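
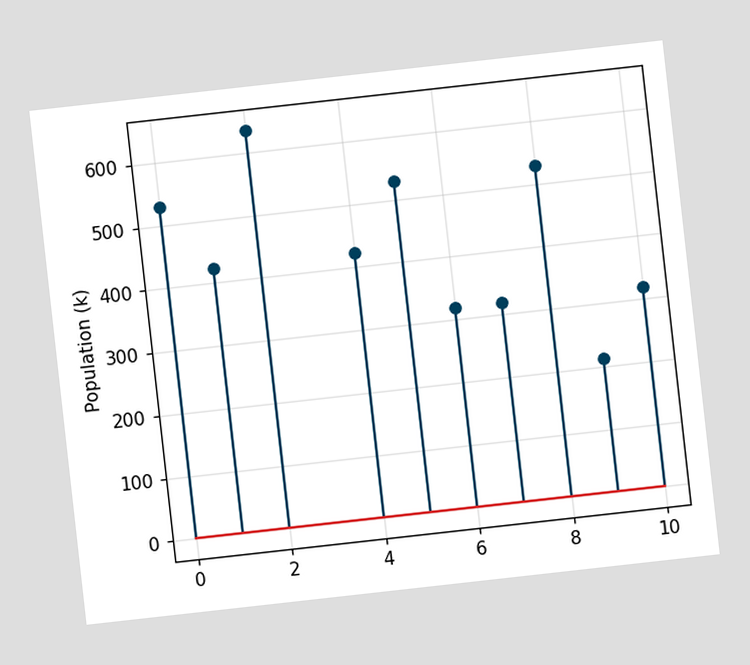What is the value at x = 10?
318k

The chart is tilted about 6° counter-clockwise. The stem at x=10 reaches 318k.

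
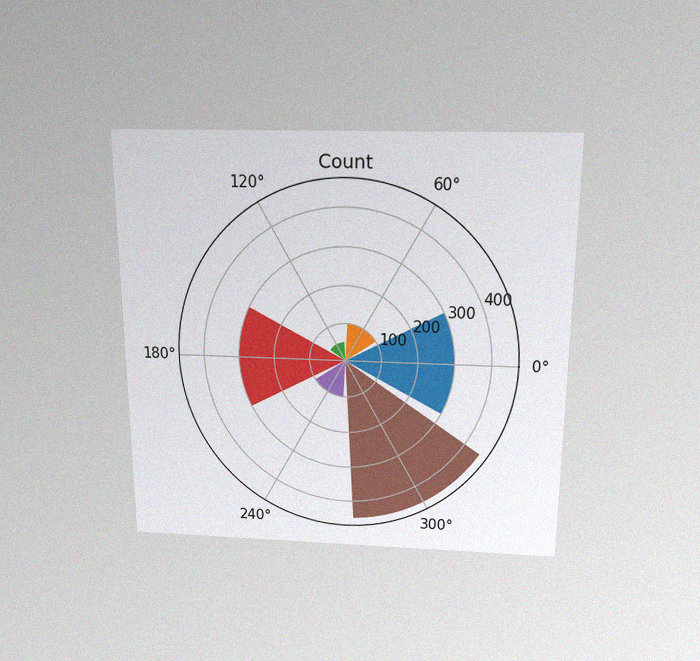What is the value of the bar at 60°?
100

The chart is viewed slightly from above, with some photo noise. The bar at 60° reaches 100 on the radial axis.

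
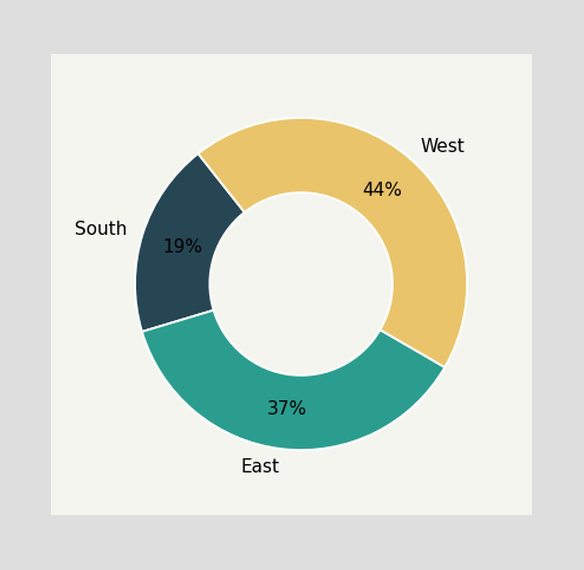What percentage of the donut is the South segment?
The South segment takes up 19% of the ring.

19%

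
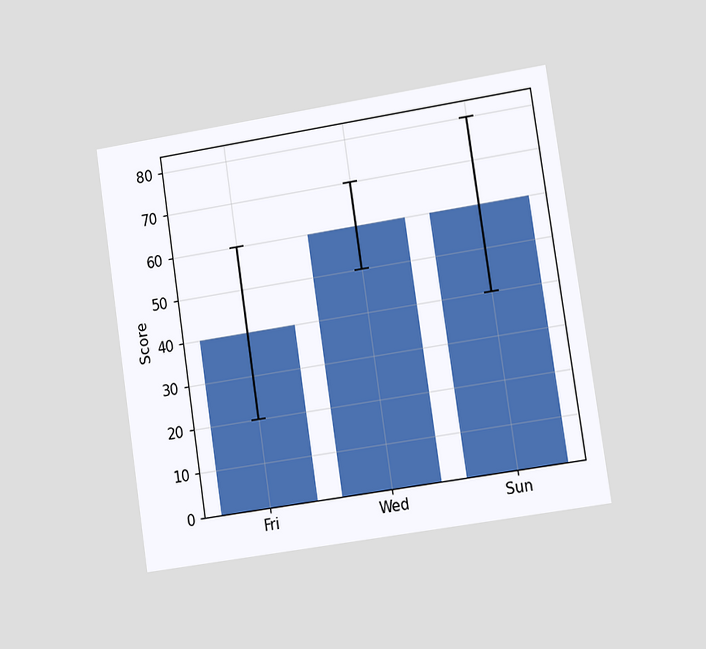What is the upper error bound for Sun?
The chart is tilted about 8° counter-clockwise and viewed slightly from the right. The Sun bar's upper whisker reaches 80.

80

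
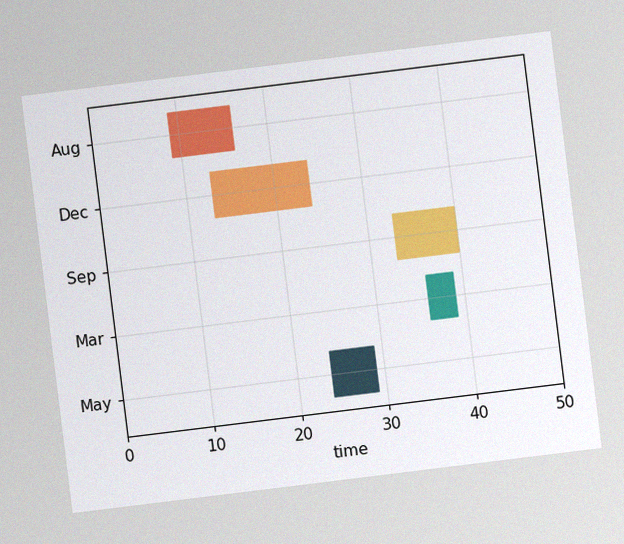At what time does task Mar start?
The chart is tilted about 7° counter-clockwise, with some photo noise. The Mar bar begins at t=36.

36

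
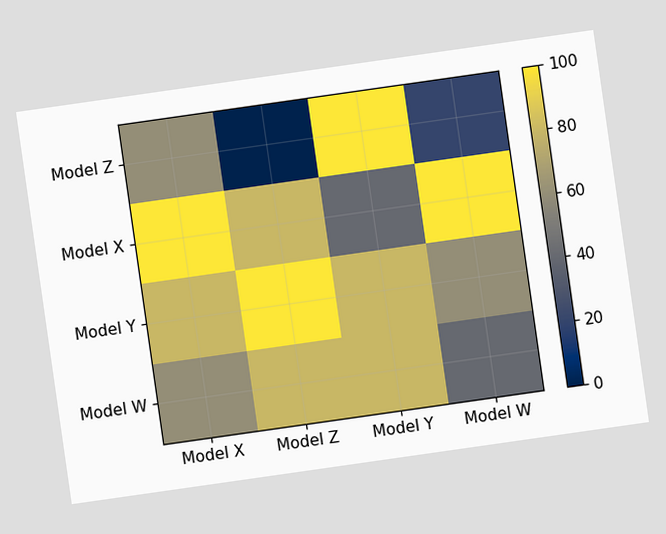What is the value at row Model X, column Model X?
100

The chart is tilted about 8° counter-clockwise. Matching cell (Model X, Model X) against the colorbar gives 100.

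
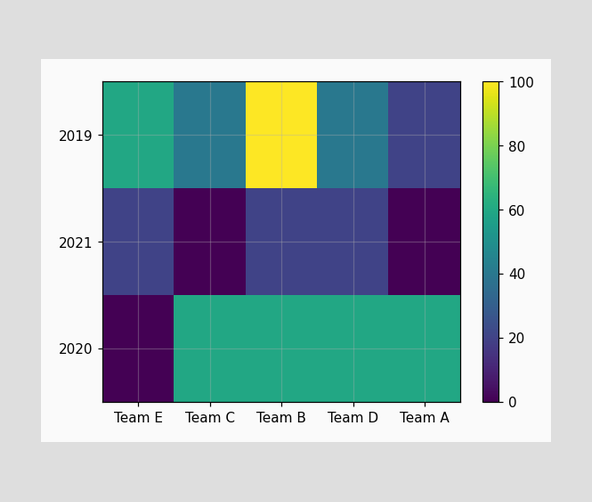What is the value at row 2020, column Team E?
0

Matching cell (2020, Team E) against the colorbar gives 0.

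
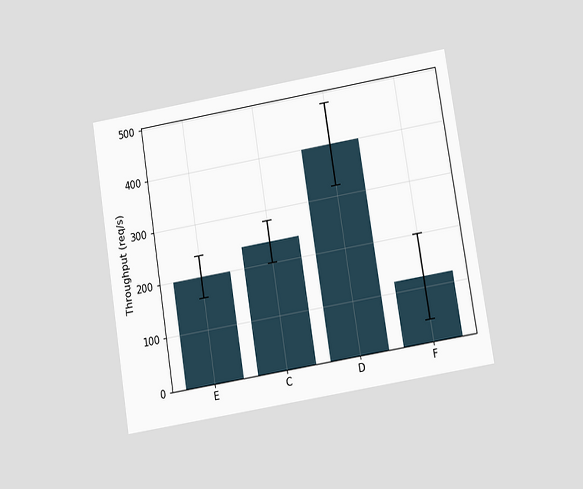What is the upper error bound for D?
480req/s

The chart is tilted about 9° counter-clockwise and viewed slightly from below. The D bar's upper whisker reaches 480req/s.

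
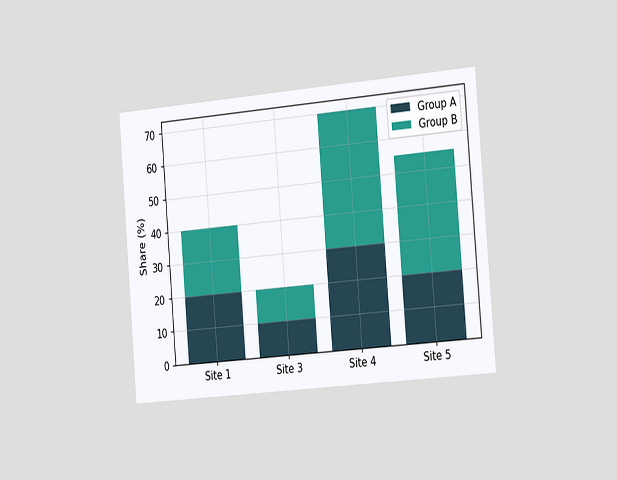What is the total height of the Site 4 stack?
70%

The chart is tilted about 5° counter-clockwise and viewed slightly from the right. The Site 4 stack's top reaches 70% on the y-axis.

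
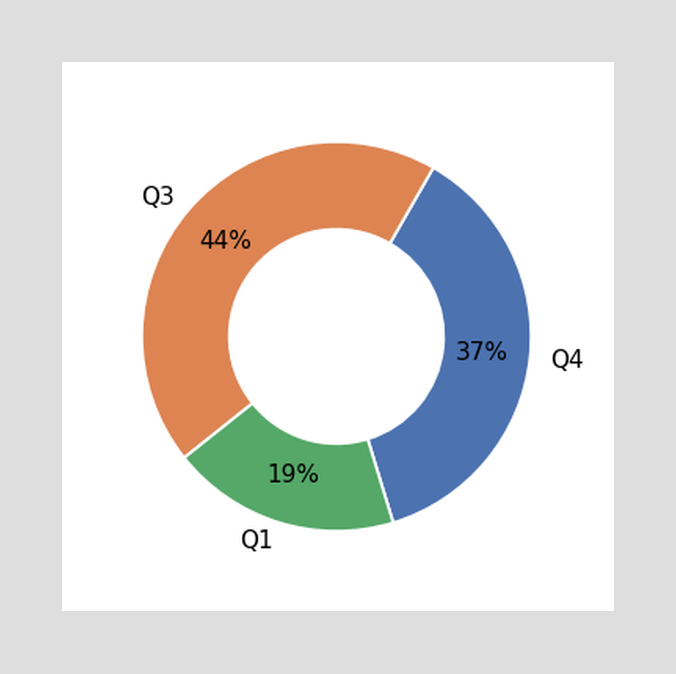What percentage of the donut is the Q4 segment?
37%

The Q4 segment takes up 37% of the ring.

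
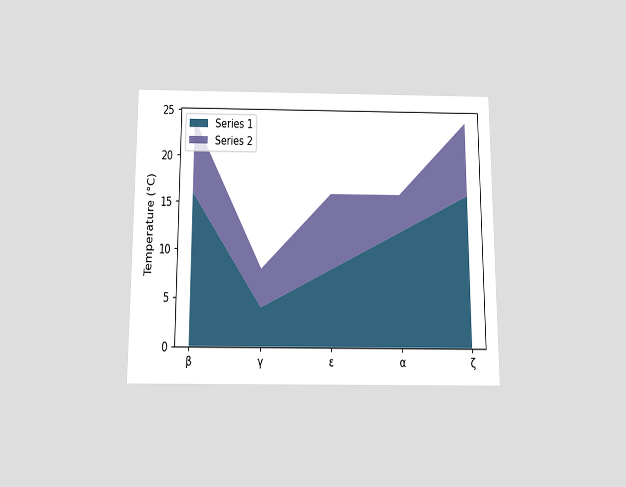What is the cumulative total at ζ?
The chart is viewed slightly from below. The stacked total at ζ reaches 24°C.

24°C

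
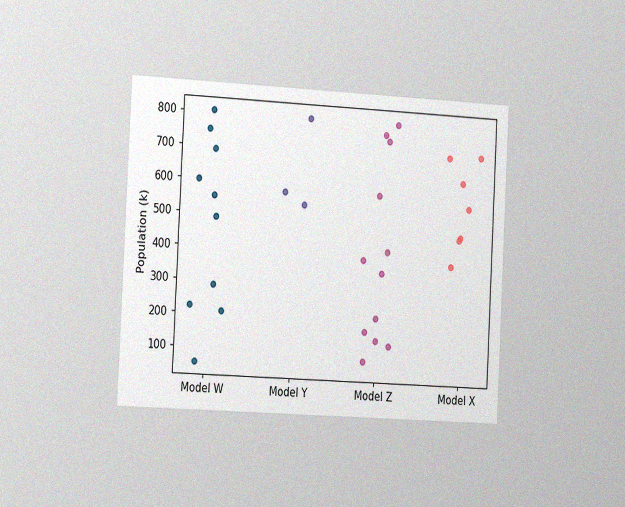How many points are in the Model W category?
The chart is tilted about 3° clockwise and viewed slightly from the left, with some photo noise. Counting the markers in the Model W column gives 10.

10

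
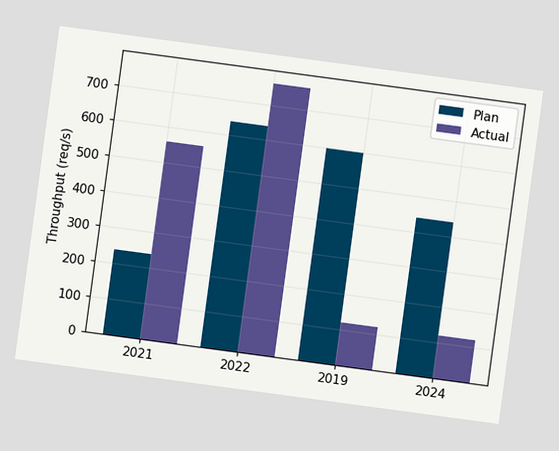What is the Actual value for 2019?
The chart is tilted about 8° clockwise. The Actual bar at 2019 reaches 120req/s on the y-axis.

120req/s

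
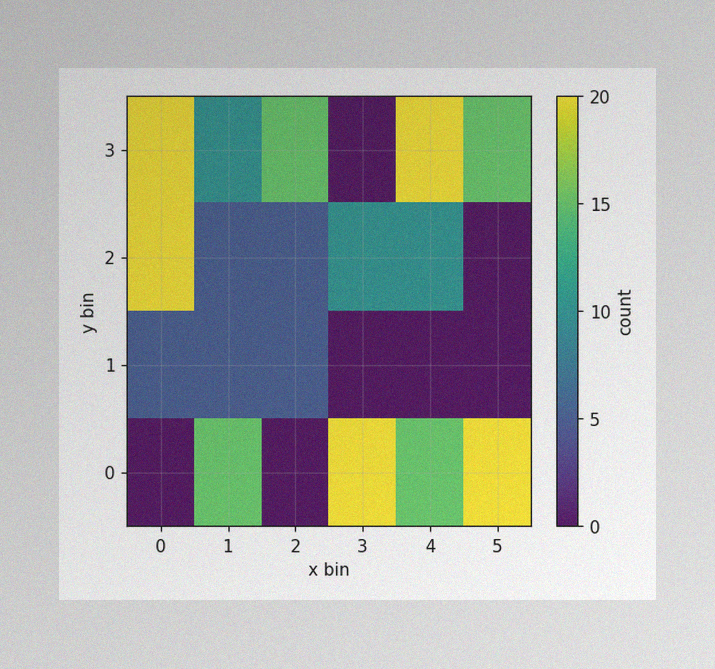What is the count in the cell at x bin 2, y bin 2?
The image has some photo noise and uneven lighting. Matching the cell (2, 2) against the colorbar gives 5.

5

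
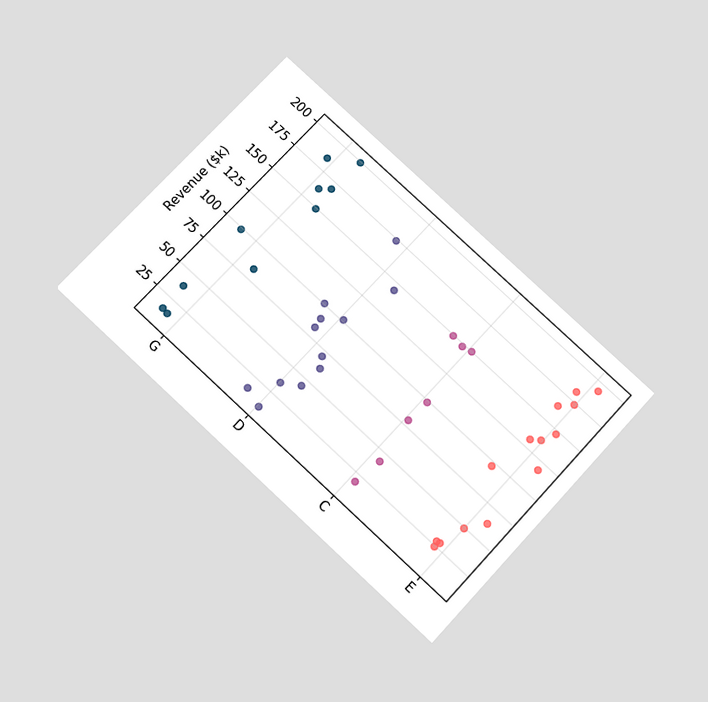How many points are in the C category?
7

The chart is tilted about 43° clockwise and viewed slightly from below. Counting the markers in the C column gives 7.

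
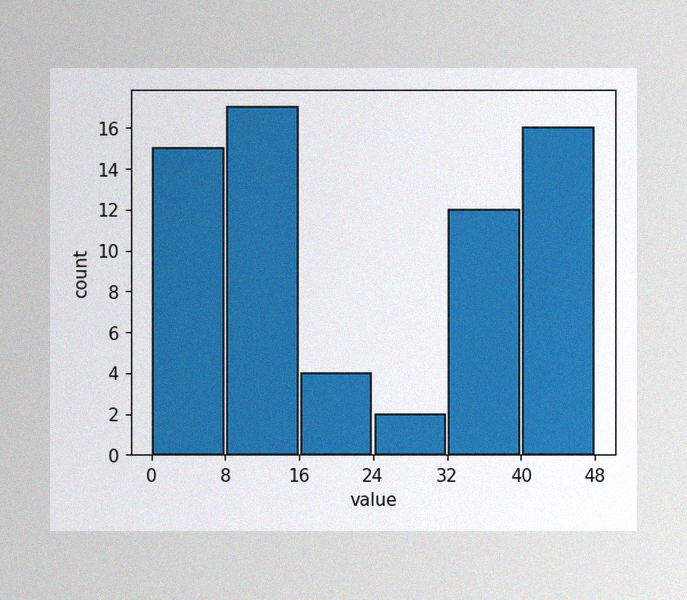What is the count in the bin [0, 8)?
The image has some photo noise and uneven lighting. The [0, 8) bin has height 15.

15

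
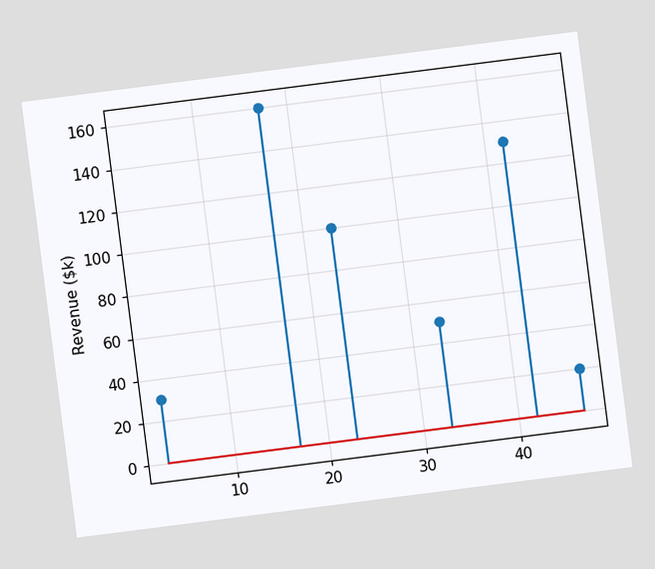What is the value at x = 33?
$50k

The chart is tilted about 7° counter-clockwise. The stem at x=33 reaches $50k.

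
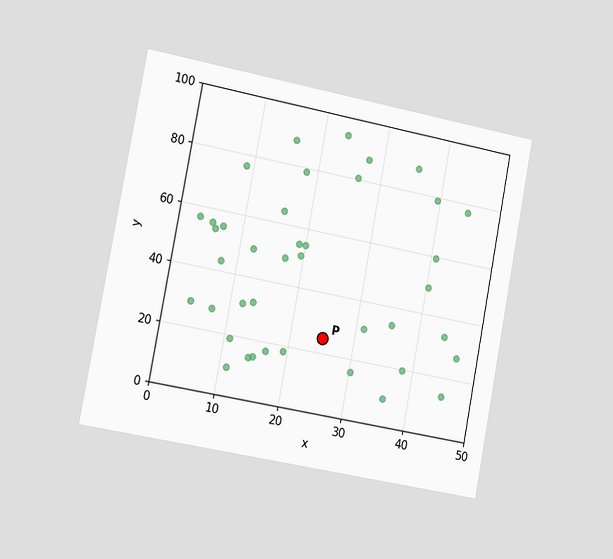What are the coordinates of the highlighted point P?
(25, 25)

The chart is tilted about 11° clockwise and viewed slightly from the left. Following the gridlines from P to each axis, P sits at (25, 25).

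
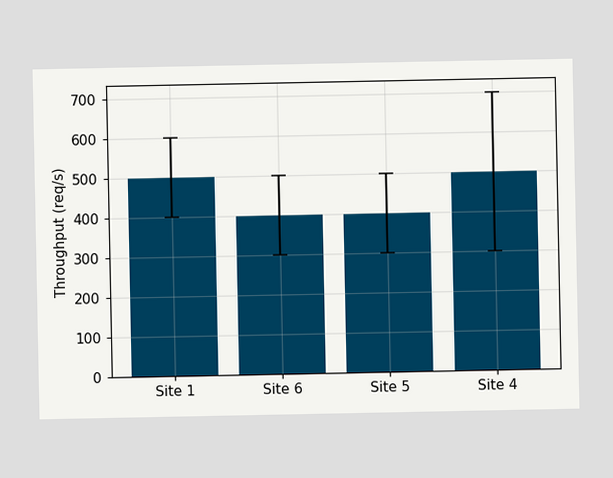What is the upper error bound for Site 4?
The Site 4 bar's upper whisker reaches 700req/s.

700req/s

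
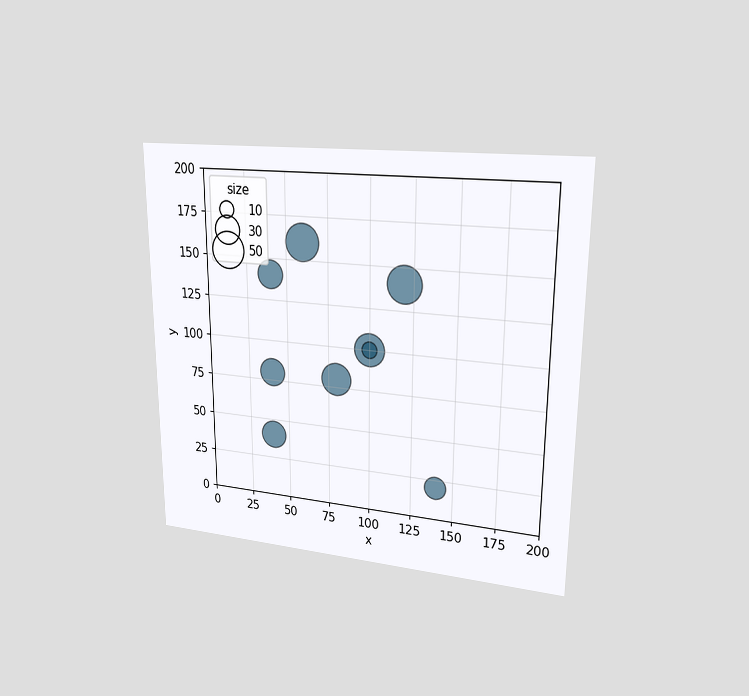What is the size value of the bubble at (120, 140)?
The chart is viewed at a slight angle. Matching the bubble at (120, 140) against the size legend gives 50.

50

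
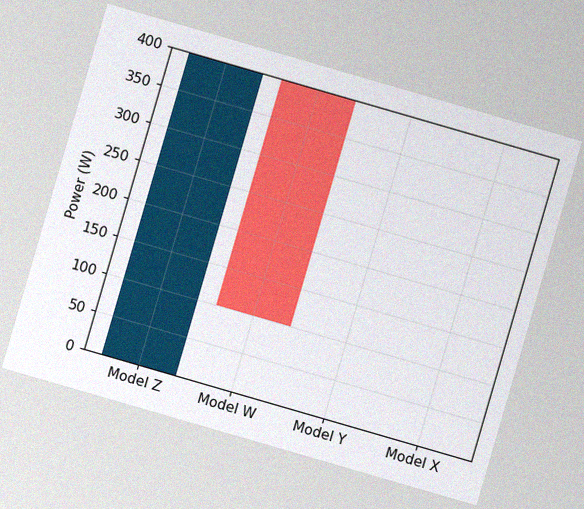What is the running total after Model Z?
400W

The chart is tilted about 16° clockwise, with some photo noise. After Model Z the running total reaches 400W.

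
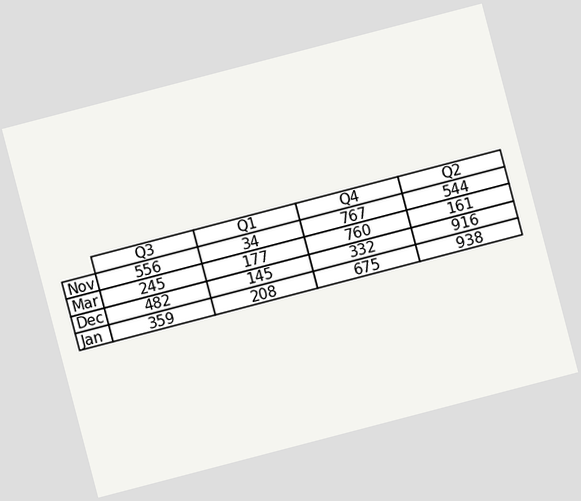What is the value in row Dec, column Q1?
145

The chart is tilted about 15° counter-clockwise. The (Dec, Q1) cell reads 145.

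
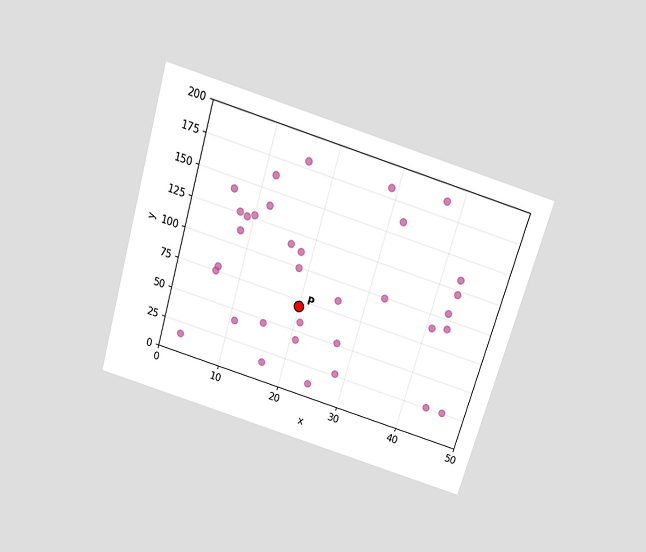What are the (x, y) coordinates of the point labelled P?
The chart is tilted about 16° clockwise and viewed slightly from above. Following the gridlines from P to each axis, P sits at (20, 70).

(20, 70)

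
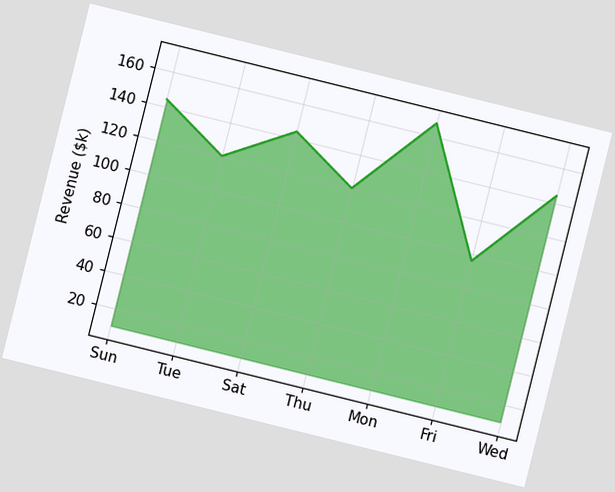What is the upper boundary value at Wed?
The chart is tilted about 14° clockwise. At Wed the upper boundary is at $144k.

$144k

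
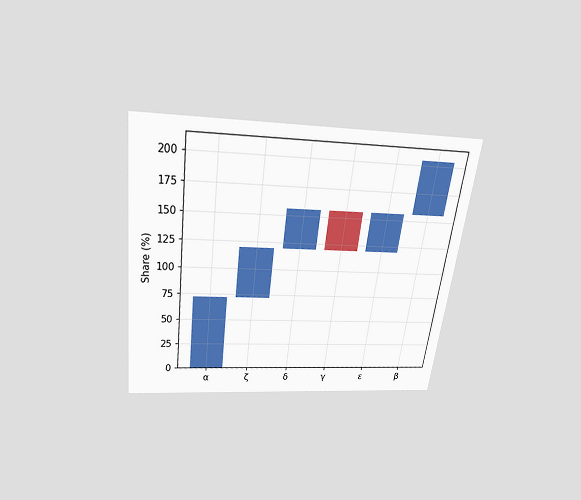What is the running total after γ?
The chart is tilted about 7° clockwise and viewed slightly from above. After γ the running total reaches 120%.

120%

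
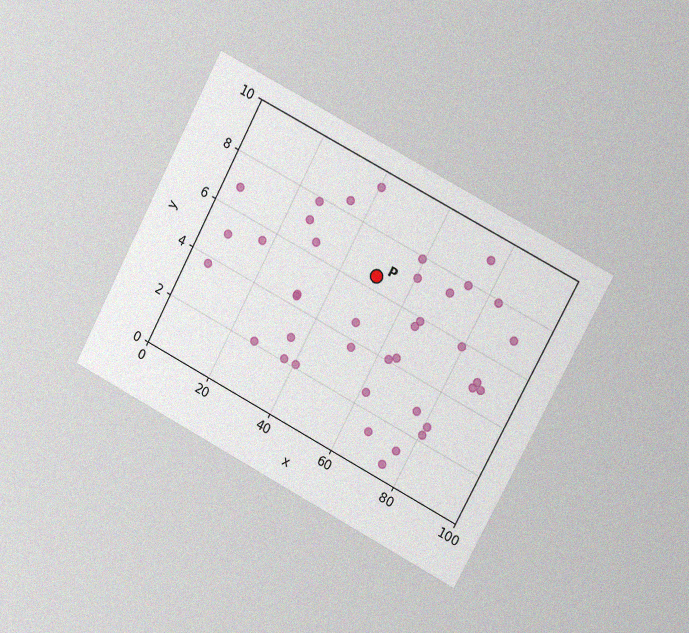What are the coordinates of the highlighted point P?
(50, 6.5)

The chart is tilted about 28° clockwise and viewed at a slight angle, with some photo noise. Following the gridlines from P to each axis, P sits at (50, 6.5).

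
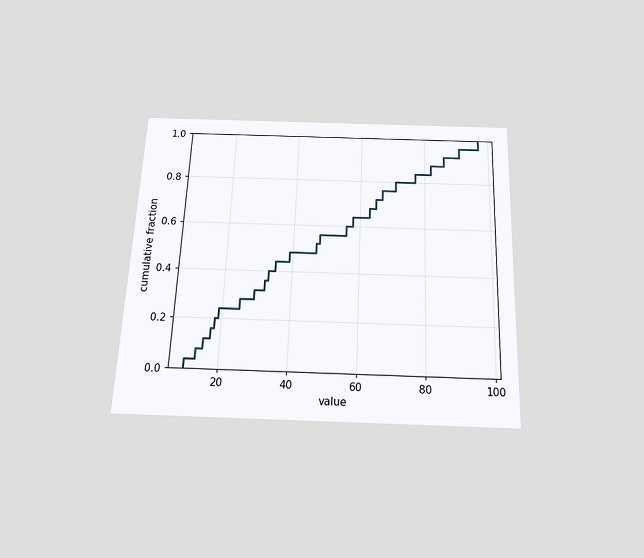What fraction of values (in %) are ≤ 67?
The chart is tilted about 2° clockwise and viewed slightly from below. At x=67 the ECDF step is at 76%.

76%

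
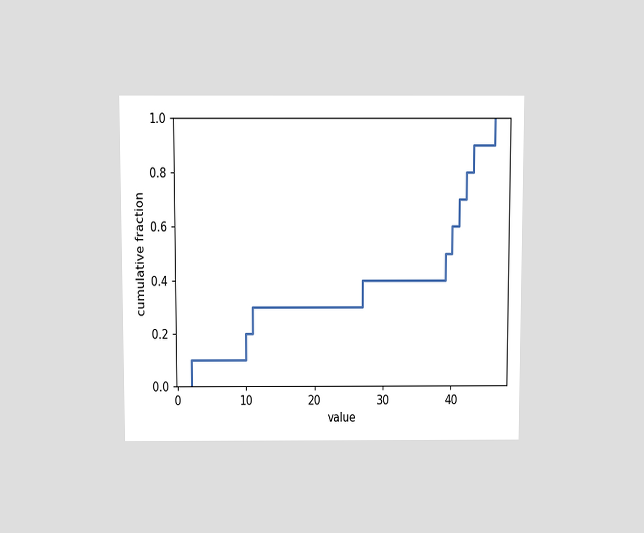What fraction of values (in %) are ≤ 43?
90%

The chart is viewed slightly from above. At x=43 the ECDF step is at 90%.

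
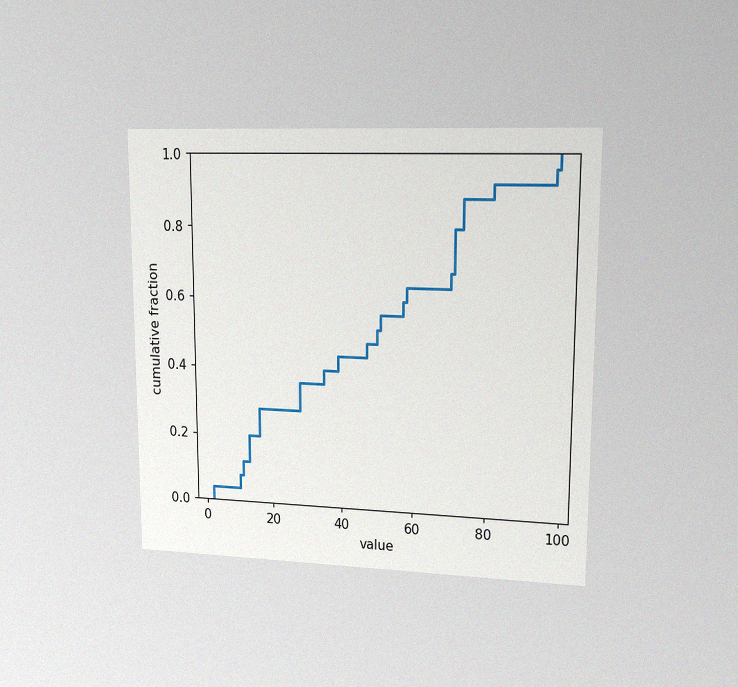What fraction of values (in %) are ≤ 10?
8%

The chart is viewed at a slight angle, with some photo noise. At x=10 the ECDF step is at 8%.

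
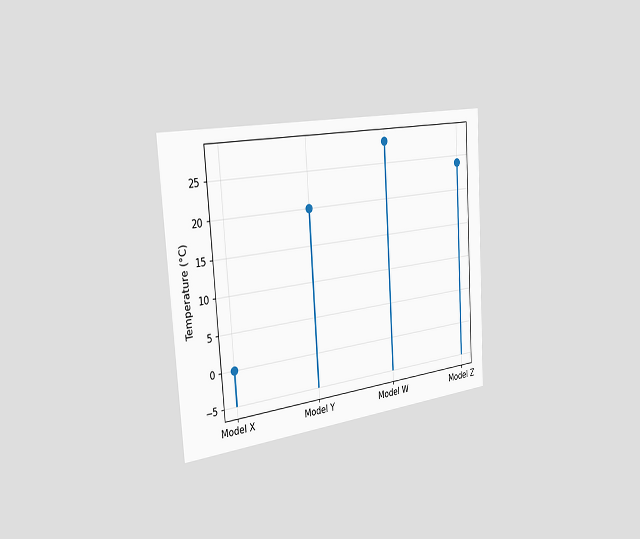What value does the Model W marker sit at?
28°C

The chart is tilted about 4° counter-clockwise and viewed slightly from the left. The Model W marker sits at 28°C.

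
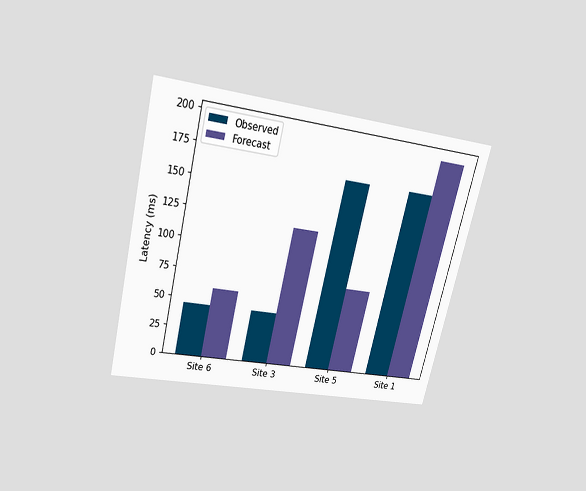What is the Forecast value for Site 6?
60ms

The chart is tilted about 14° clockwise and viewed slightly from above. The Forecast bar at Site 6 reaches 60ms on the y-axis.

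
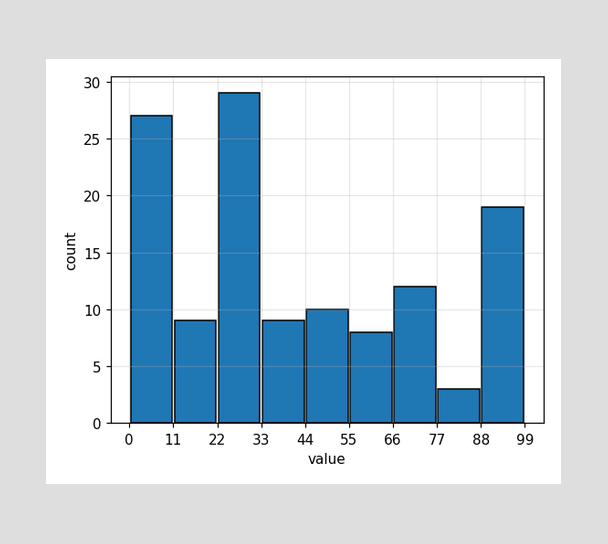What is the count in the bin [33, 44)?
9

The [33, 44) bin has height 9.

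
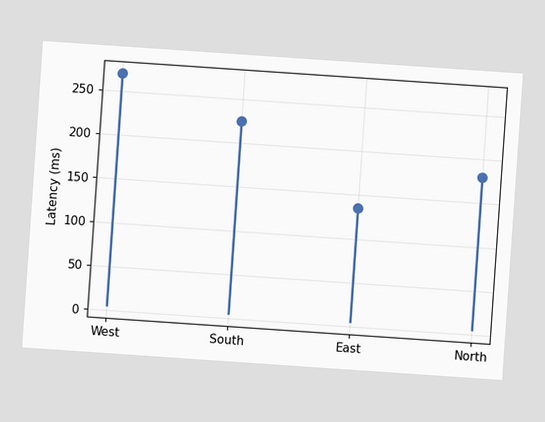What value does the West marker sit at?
The chart is tilted about 4° clockwise. The West marker sits at 270ms.

270ms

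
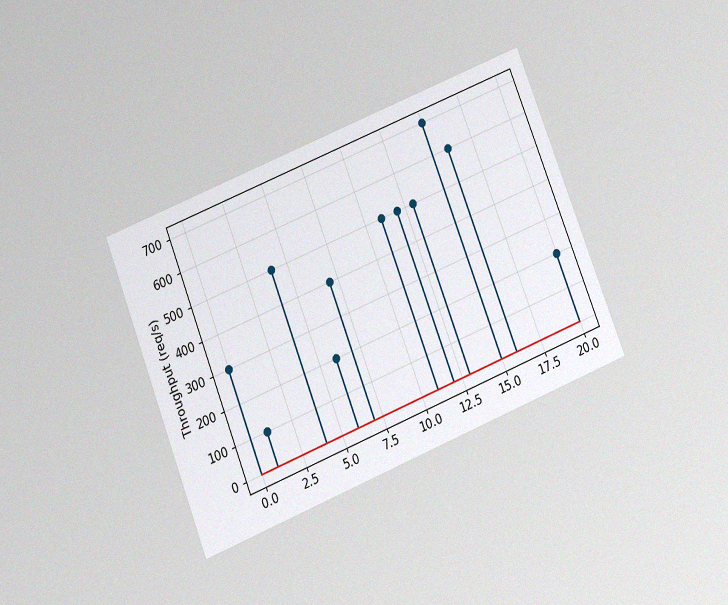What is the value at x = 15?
The chart is tilted about 22° counter-clockwise and viewed slightly from below, with some photo noise. The stem at x=15 reaches 700req/s.

700req/s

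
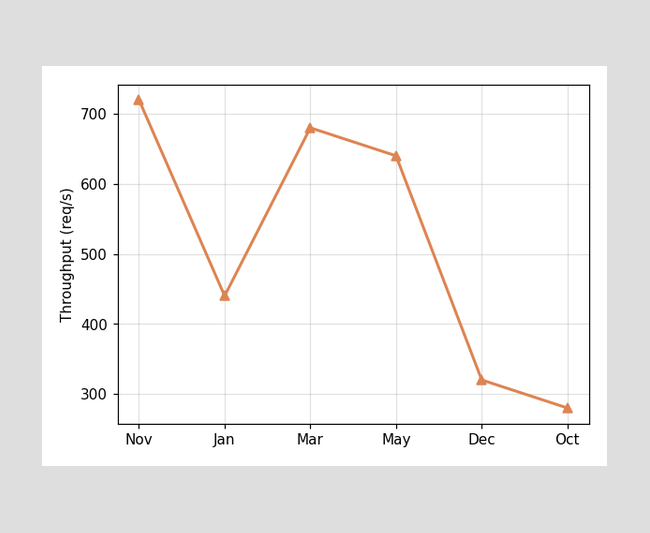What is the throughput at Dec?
320req/s

At Dec, the line is at 320req/s.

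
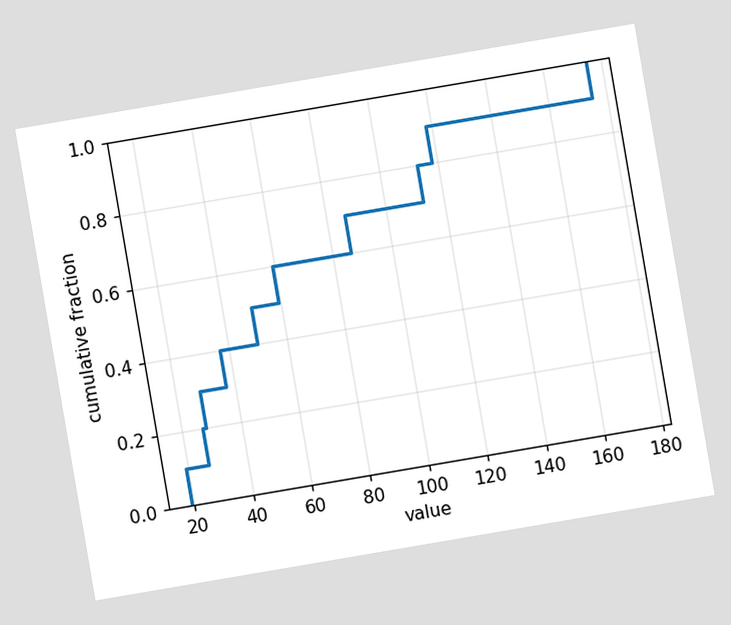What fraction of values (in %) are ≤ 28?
30%

The chart is tilted about 10° counter-clockwise. At x=28 the ECDF step is at 30%.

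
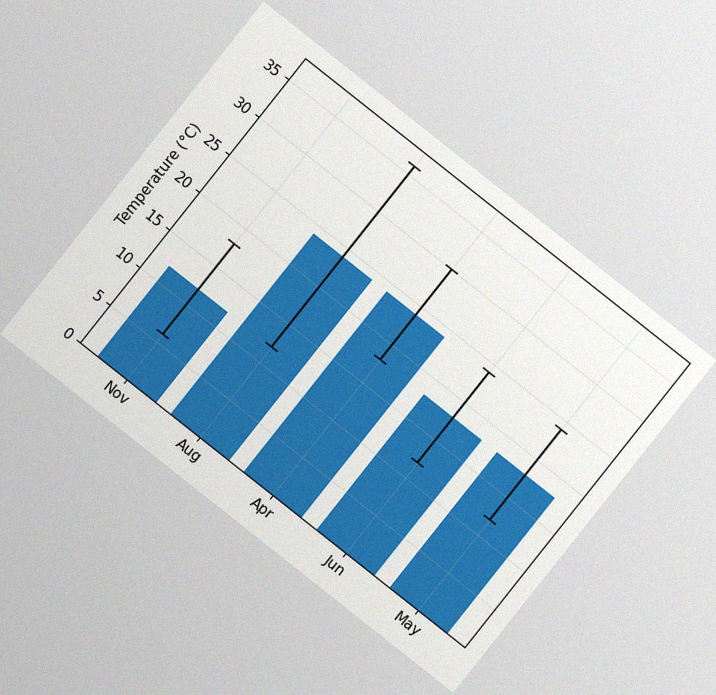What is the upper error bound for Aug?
36°C

The chart is tilted about 38° clockwise, with some photo noise. The Aug bar's upper whisker reaches 36°C.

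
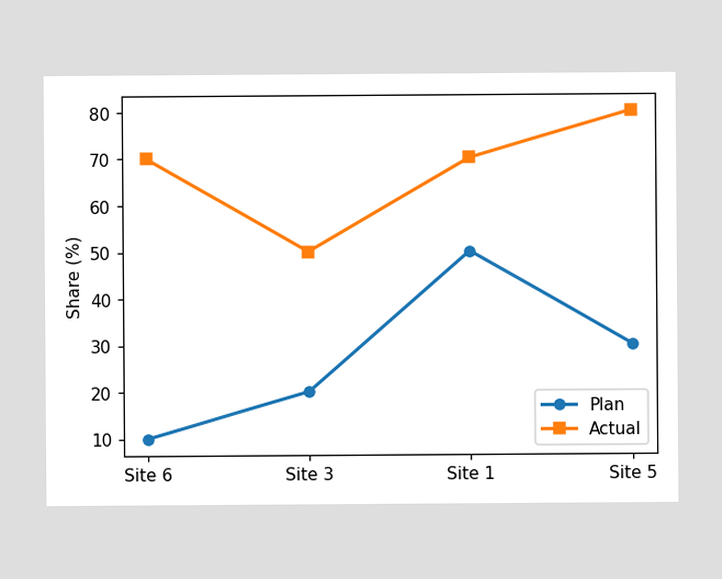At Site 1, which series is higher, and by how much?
Actual, by 20%

At Site 1, Actual sits above the other line by 20%.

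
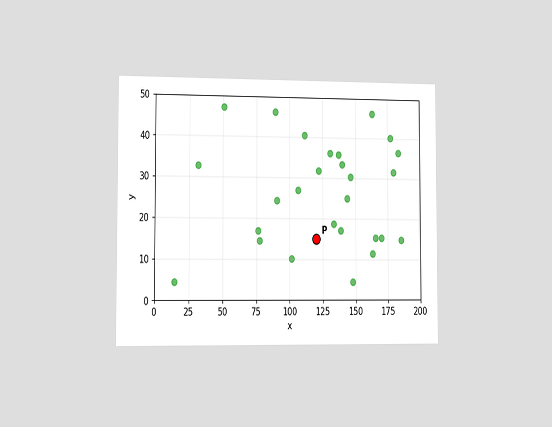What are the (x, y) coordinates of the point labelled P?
The chart is viewed slightly from the left. Following the gridlines from P to each axis, P sits at (120, 15).

(120, 15)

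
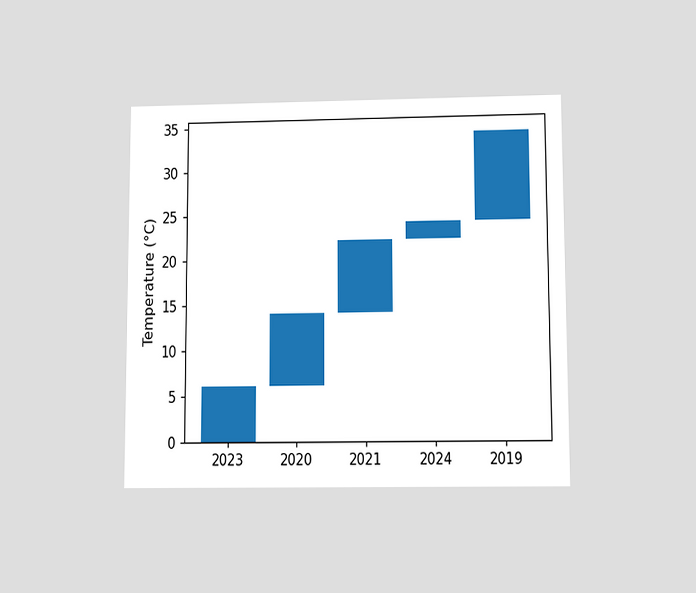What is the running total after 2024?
24°C

The chart is viewed slightly from below. After 2024 the running total reaches 24°C.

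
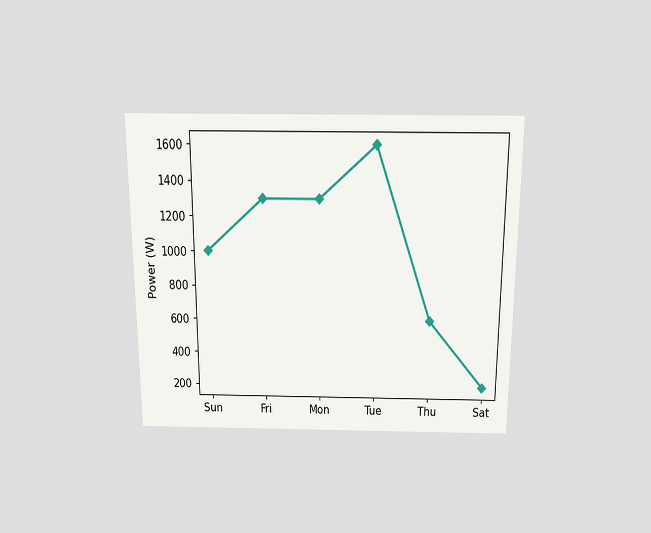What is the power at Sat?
The chart is viewed slightly from above. At Sat, the line is at 200W.

200W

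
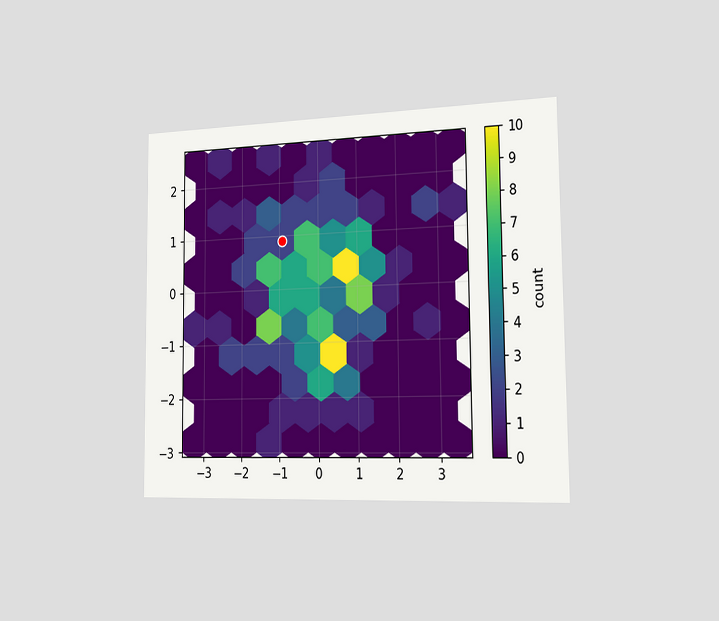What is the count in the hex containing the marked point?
2

The chart is viewed slightly from the right. The marked hex reads 2 on the colorbar.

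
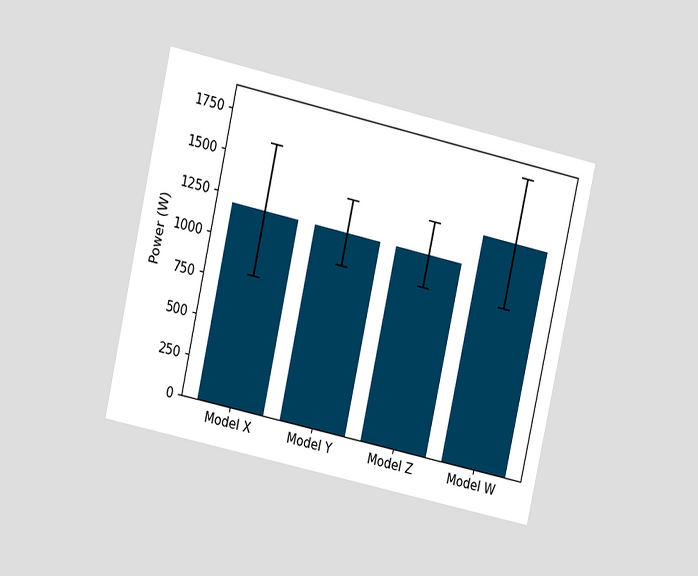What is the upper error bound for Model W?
1800W

The chart is tilted about 12° clockwise and viewed at a slight angle. The Model W bar's upper whisker reaches 1800W.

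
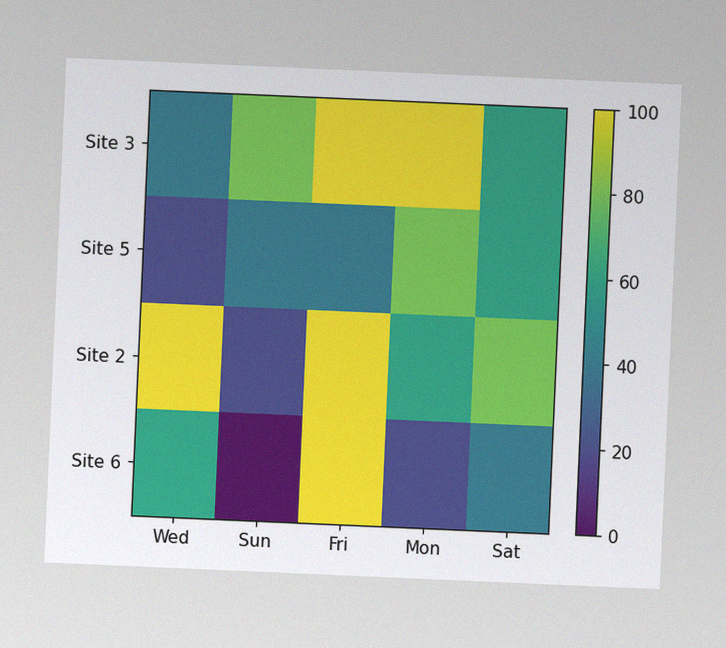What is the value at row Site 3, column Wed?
40

The chart is tilted about 3° clockwise, with some photo noise. Matching cell (Site 3, Wed) against the colorbar gives 40.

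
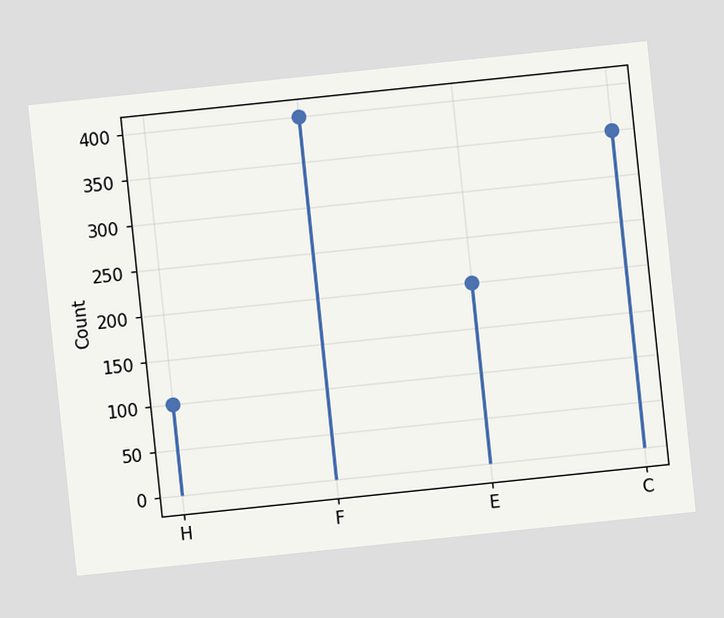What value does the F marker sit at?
400

The chart is tilted about 6° counter-clockwise. The F marker sits at 400.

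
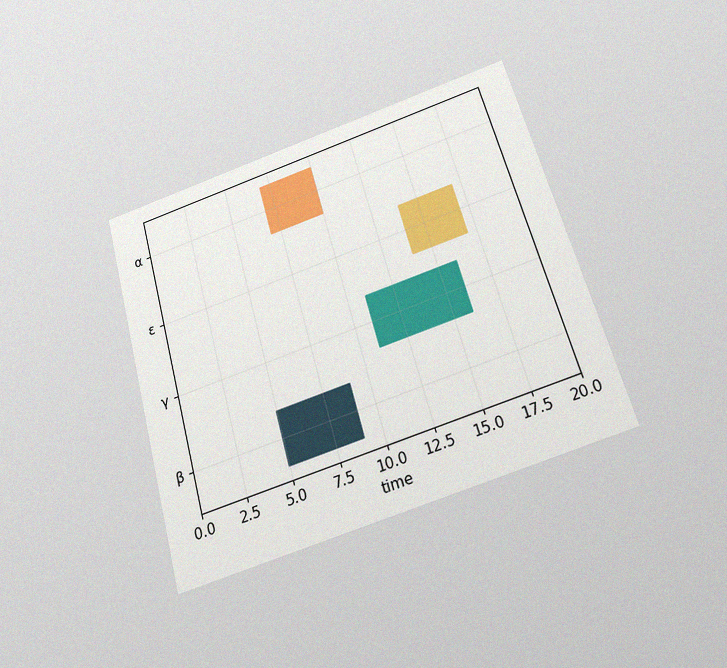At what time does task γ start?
The chart is tilted about 16° counter-clockwise and viewed slightly from below, with some photo noise. The γ bar begins at t=11.

11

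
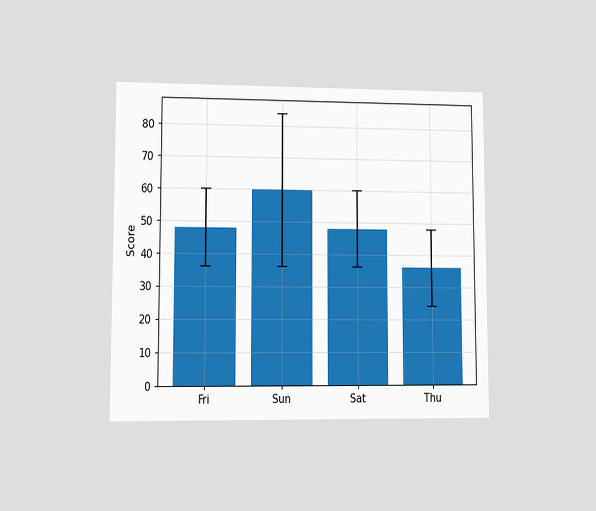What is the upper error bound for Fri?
60

The chart is viewed at a slight angle. The Fri bar's upper whisker reaches 60.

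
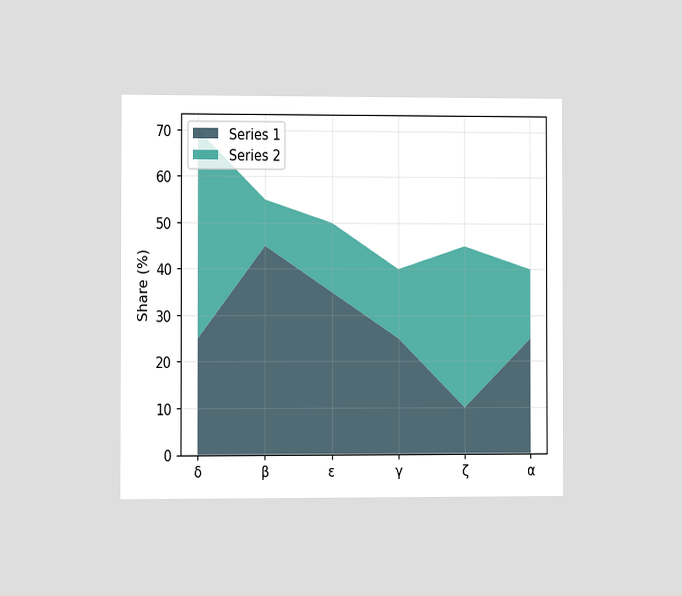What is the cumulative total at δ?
70%

The chart is viewed at a slight angle. The stacked total at δ reaches 70%.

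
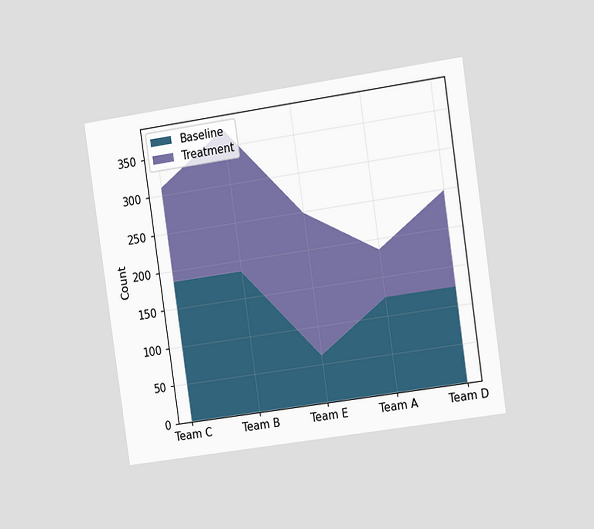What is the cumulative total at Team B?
372

The chart is tilted about 8° counter-clockwise and viewed slightly from the right. The stacked total at Team B reaches 372.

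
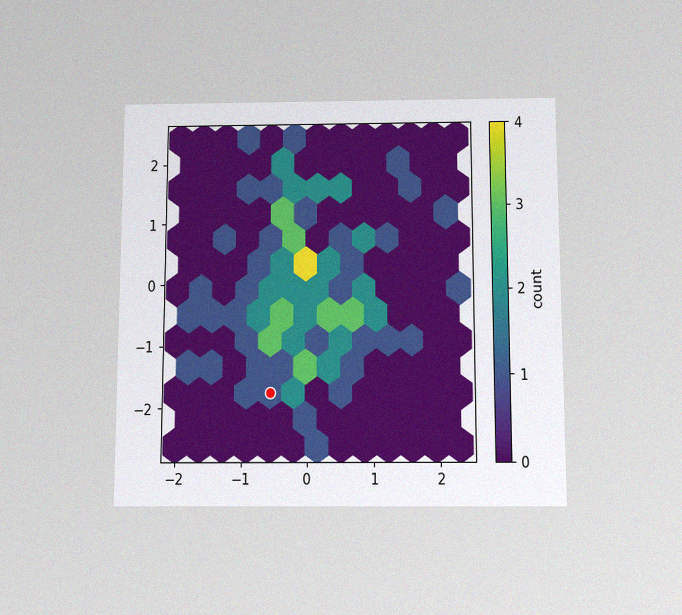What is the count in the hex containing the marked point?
1

The chart is viewed slightly from below, with some photo noise. The marked hex reads 1 on the colorbar.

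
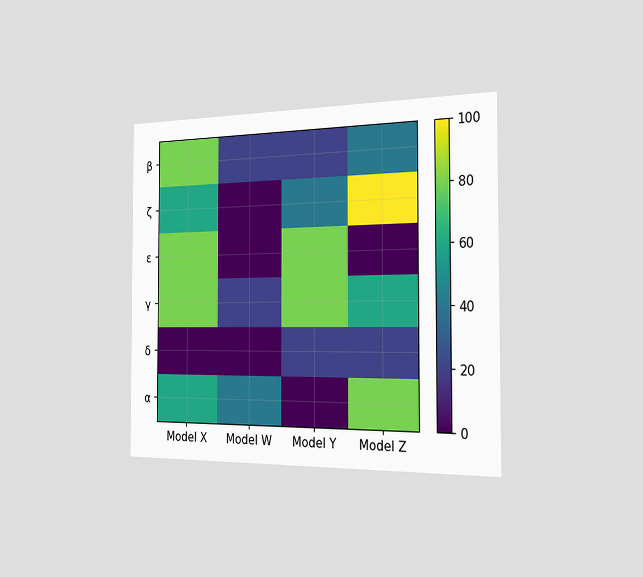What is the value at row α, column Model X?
60

The chart is viewed slightly from the right. Matching cell (α, Model X) against the colorbar gives 60.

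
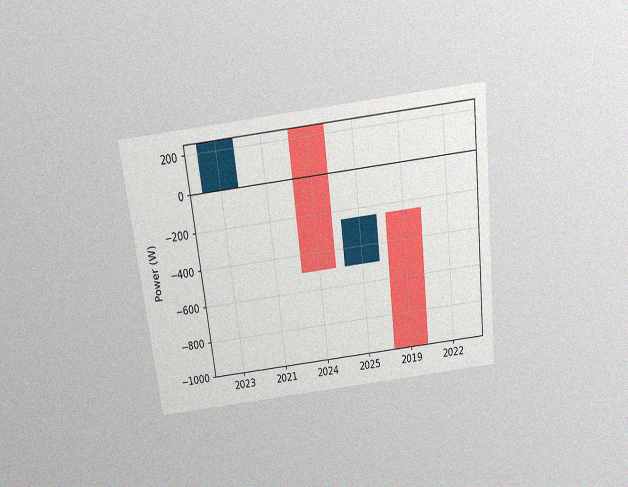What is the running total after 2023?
250W

The chart is tilted about 7° counter-clockwise and viewed slightly from above, with some photo noise. After 2023 the running total reaches 250W.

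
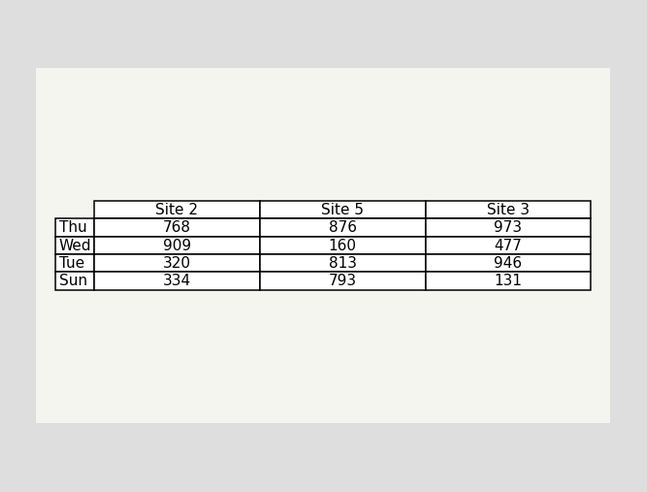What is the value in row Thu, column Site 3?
The (Thu, Site 3) cell reads 973.

973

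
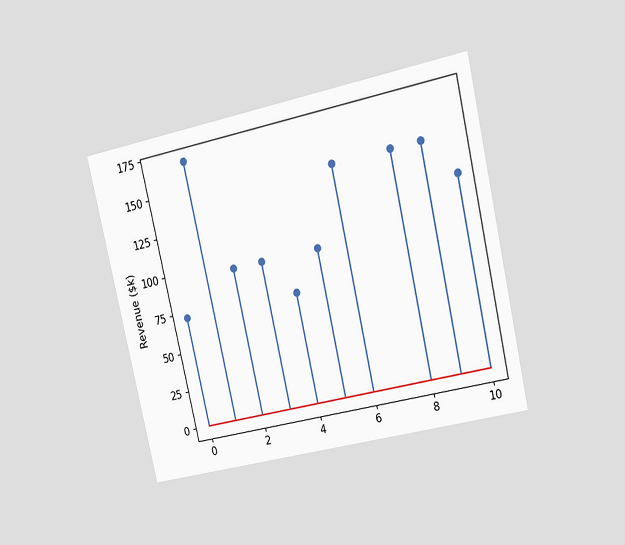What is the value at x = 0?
The chart is tilted about 13° counter-clockwise and viewed at a slight angle. The stem at x=0 reaches $72k.

$72k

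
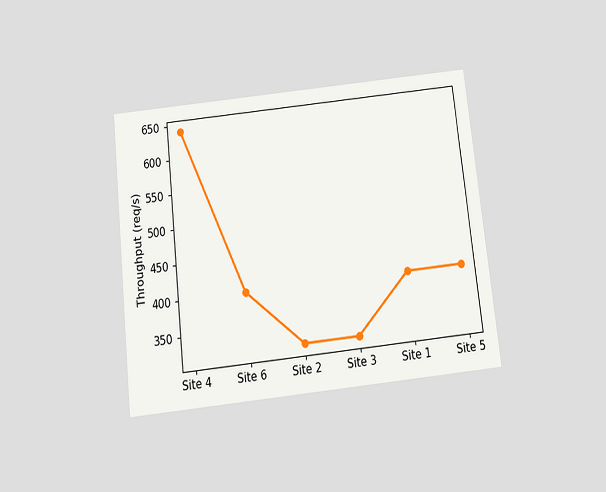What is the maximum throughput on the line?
640req/s

The chart is tilted about 6° counter-clockwise and viewed slightly from below. The highest point is at Site 4, and reading across to the y-axis gives 640req/s.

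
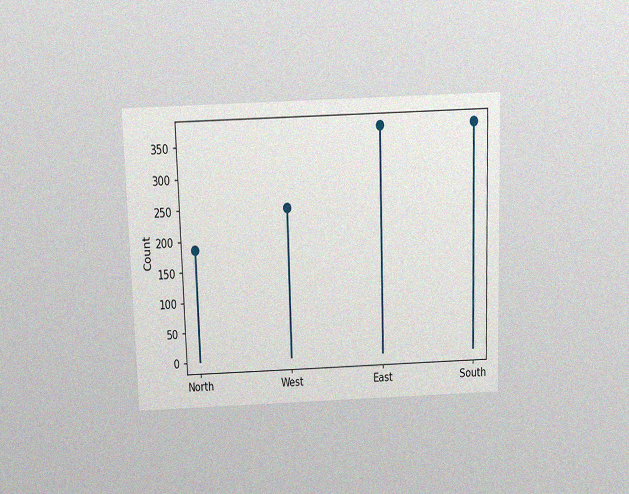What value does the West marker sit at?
The chart is viewed slightly from above, with some photo noise. The West marker sits at 248.

248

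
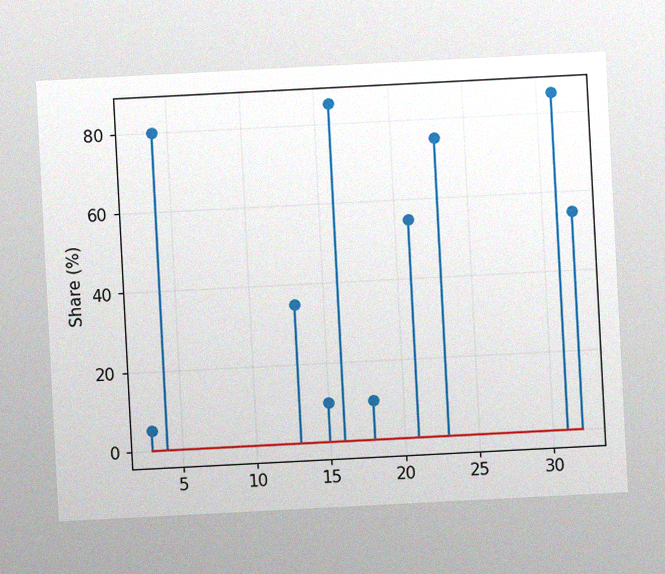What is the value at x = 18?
10%

The chart is tilted about 3° counter-clockwise, with some photo noise. The stem at x=18 reaches 10%.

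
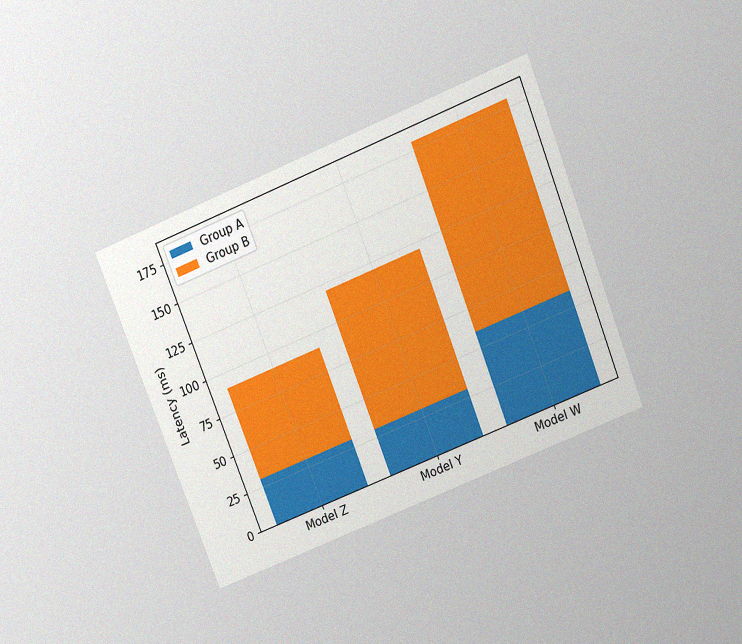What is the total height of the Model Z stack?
90ms

The chart is tilted about 22° counter-clockwise and viewed slightly from above, with some photo noise. The Model Z stack's top reaches 90ms on the y-axis.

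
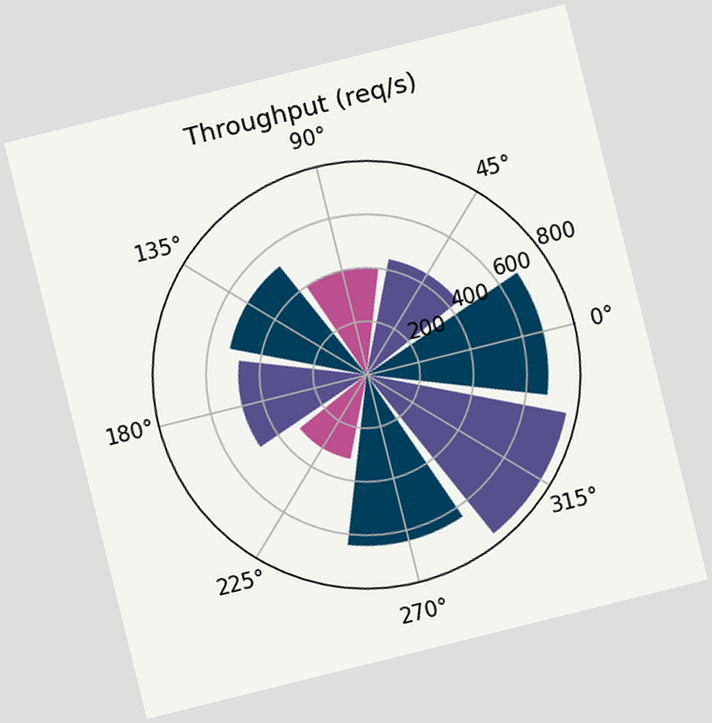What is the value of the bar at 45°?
The chart is tilted about 14° counter-clockwise. The bar at 45° reaches 440req/s on the radial axis.

440req/s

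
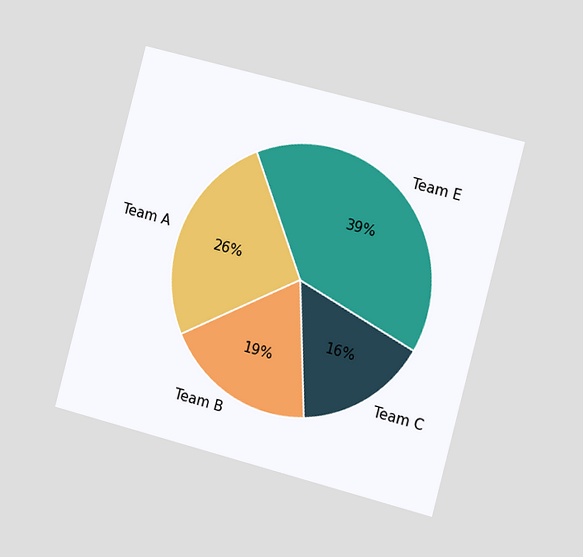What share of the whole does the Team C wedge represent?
The chart is tilted about 15° clockwise and viewed slightly from the right. The Team C slice takes up 16% of the pie.

16%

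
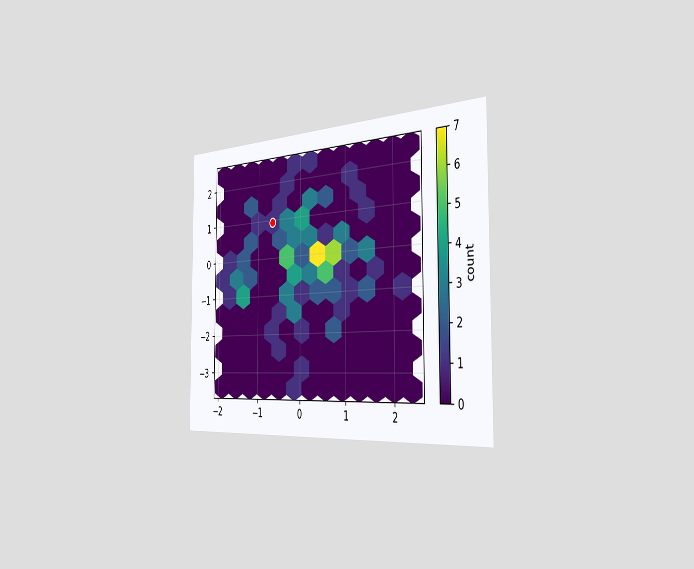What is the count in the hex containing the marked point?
1

The chart is viewed slightly from the right. The marked hex reads 1 on the colorbar.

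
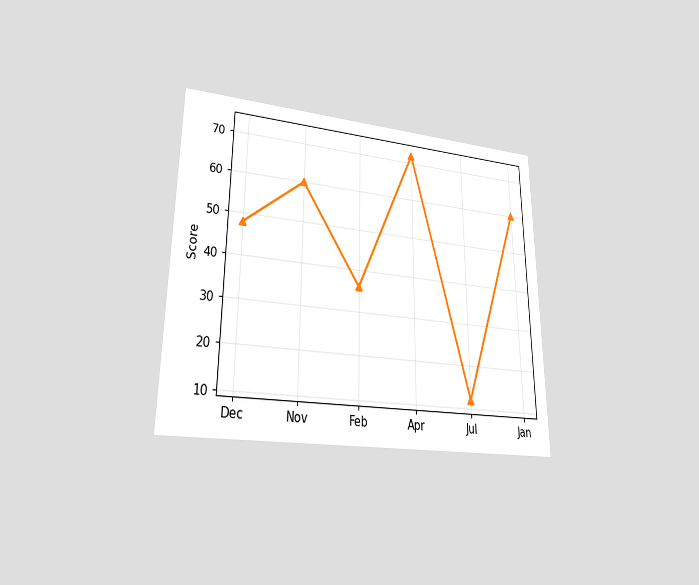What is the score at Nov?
60

The chart is viewed at a slight angle. At Nov, the line is at 60.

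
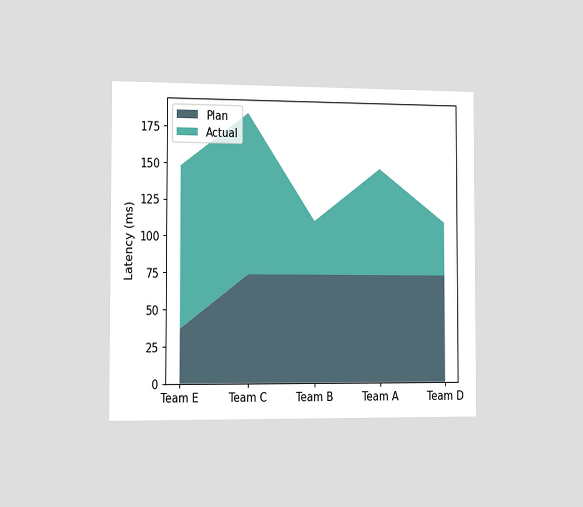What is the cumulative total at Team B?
The chart is viewed slightly from the left. The stacked total at Team B reaches 111ms.

111ms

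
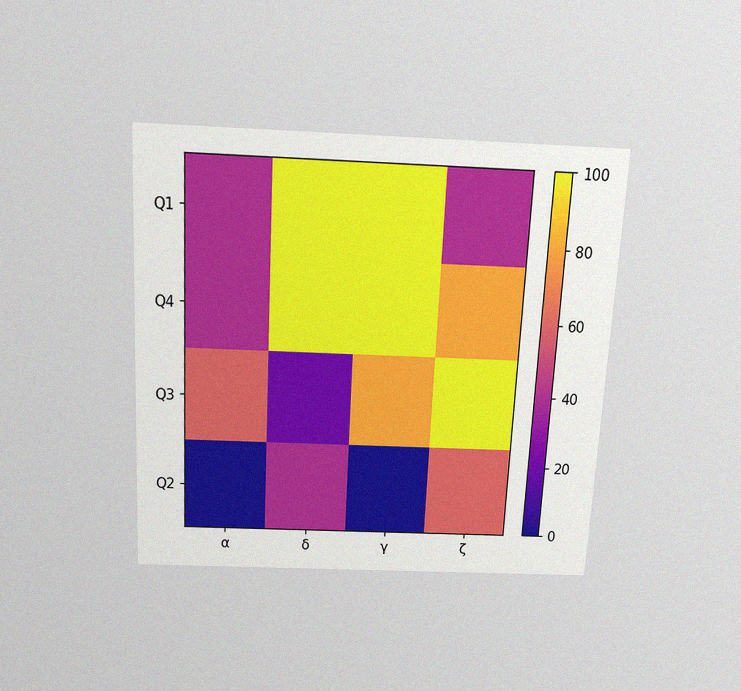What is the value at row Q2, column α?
The chart is tilted about 3° clockwise and viewed slightly from above, with some photo noise. Matching cell (Q2, α) against the colorbar gives 0.

0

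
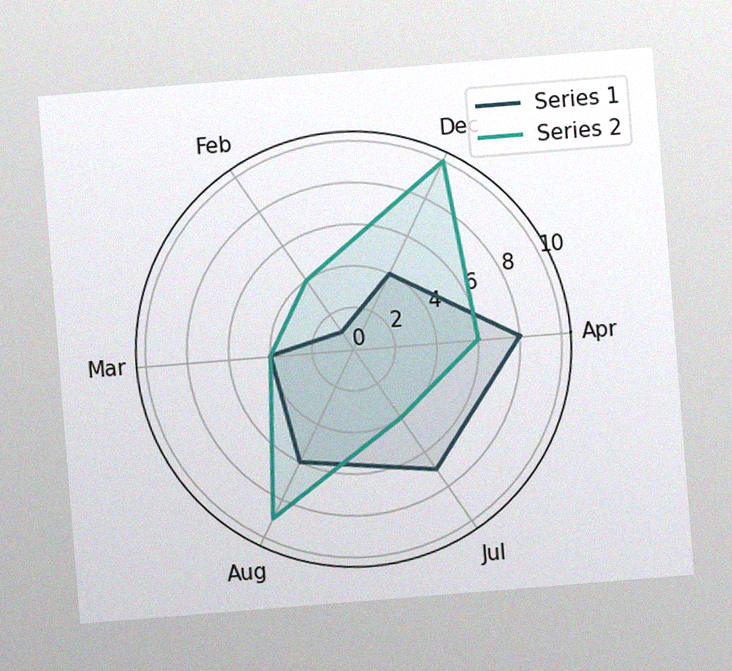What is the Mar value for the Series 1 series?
4

The chart is tilted about 5° counter-clockwise, with some photo noise. On the Mar axis, Series 1 reaches 4.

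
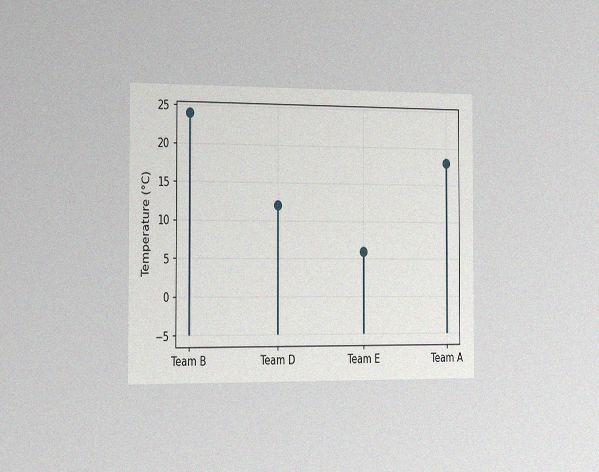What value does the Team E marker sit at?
The chart is viewed slightly from the left, with some photo noise. The Team E marker sits at 6°C.

6°C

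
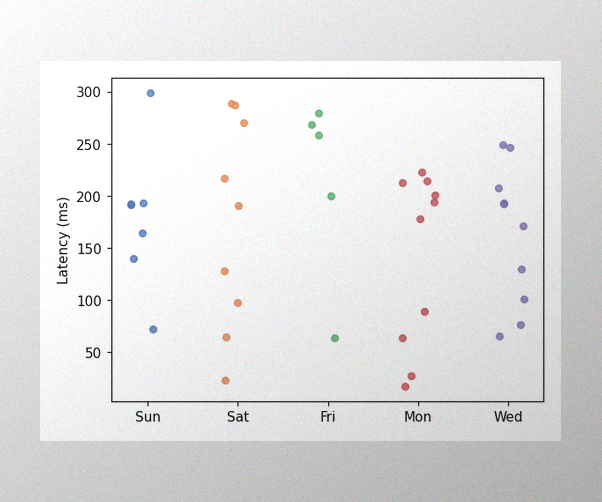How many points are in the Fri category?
The image has some photo noise and uneven lighting. Counting the markers in the Fri column gives 5.

5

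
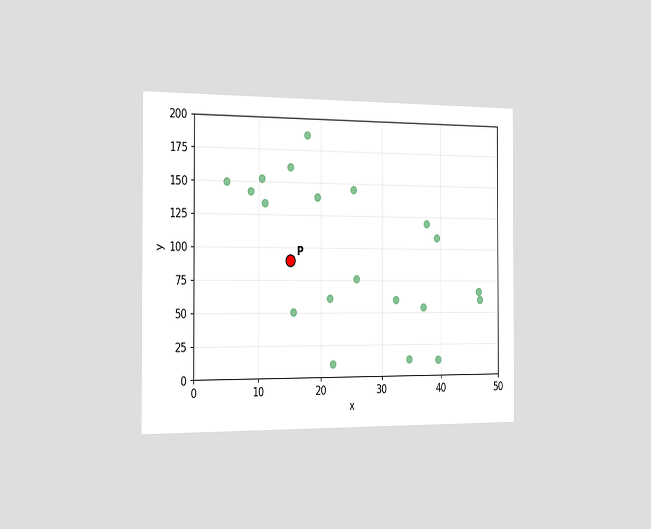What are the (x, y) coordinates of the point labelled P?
The chart is viewed slightly from the left. Following the gridlines from P to each axis, P sits at (15, 90).

(15, 90)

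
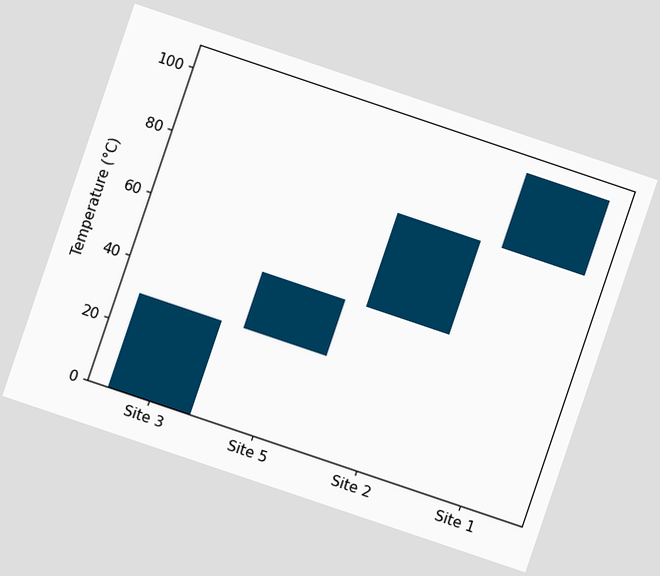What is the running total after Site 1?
102°C

The chart is tilted about 19° clockwise. After Site 1 the running total reaches 102°C.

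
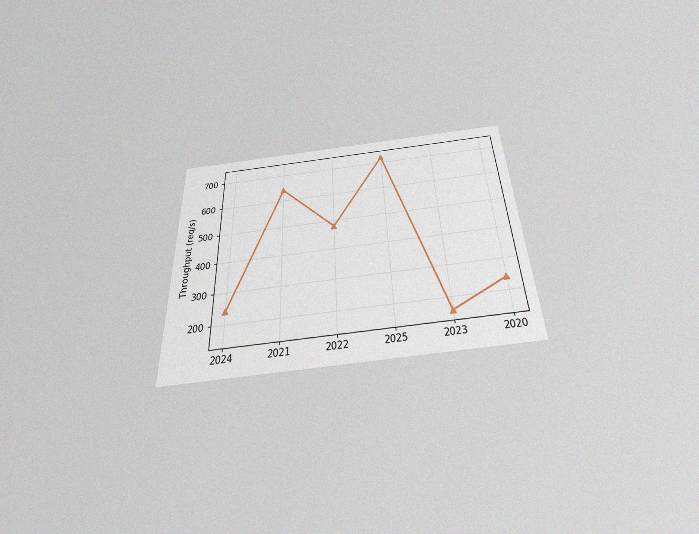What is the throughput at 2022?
The chart is tilted about 2° counter-clockwise and viewed slightly from below, with some photo noise. At 2022, the line is at 480req/s.

480req/s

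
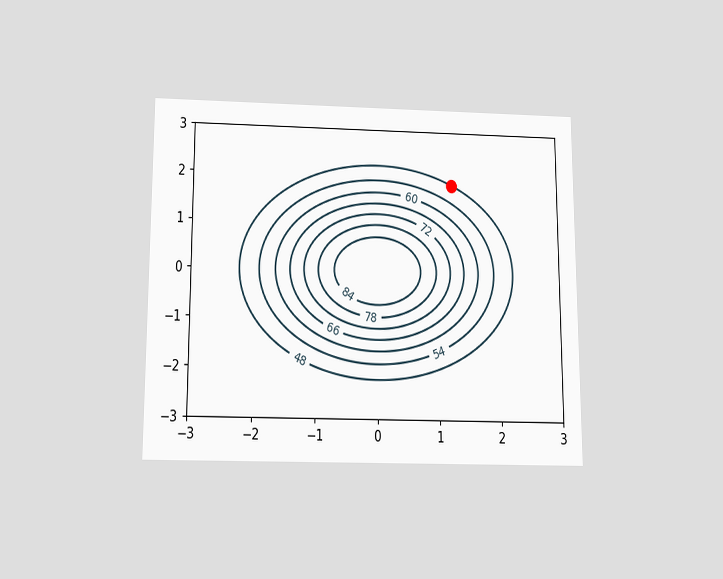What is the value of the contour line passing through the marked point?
48

The chart is viewed slightly from below. The marked point sits on the contour labelled 48.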